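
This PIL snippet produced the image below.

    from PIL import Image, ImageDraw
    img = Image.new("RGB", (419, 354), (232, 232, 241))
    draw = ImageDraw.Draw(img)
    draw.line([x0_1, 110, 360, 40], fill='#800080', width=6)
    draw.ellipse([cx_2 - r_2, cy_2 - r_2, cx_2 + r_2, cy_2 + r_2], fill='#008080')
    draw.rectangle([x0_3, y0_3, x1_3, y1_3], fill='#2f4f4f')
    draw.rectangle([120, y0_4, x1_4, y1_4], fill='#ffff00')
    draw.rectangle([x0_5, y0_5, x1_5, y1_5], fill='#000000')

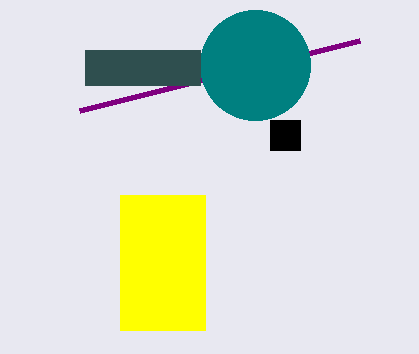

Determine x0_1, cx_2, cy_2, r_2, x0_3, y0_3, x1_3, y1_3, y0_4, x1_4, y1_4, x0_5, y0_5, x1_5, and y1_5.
x0_1 = 80
cx_2 = 255
cy_2 = 65
r_2 = 55
x0_3 = 85
y0_3 = 50
x1_3 = 200
y1_3 = 85
y0_4 = 195
x1_4 = 205
y1_4 = 330
x0_5 = 270
y0_5 = 120
x1_5 = 300
y1_5 = 150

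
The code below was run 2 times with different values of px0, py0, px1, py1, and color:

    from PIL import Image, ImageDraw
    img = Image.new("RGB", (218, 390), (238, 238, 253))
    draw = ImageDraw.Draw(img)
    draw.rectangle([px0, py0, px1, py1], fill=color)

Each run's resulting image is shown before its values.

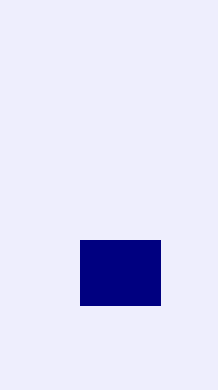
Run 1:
px0 = 80
py0 = 240
px1 = 160
py1 = 305
color = 'navy'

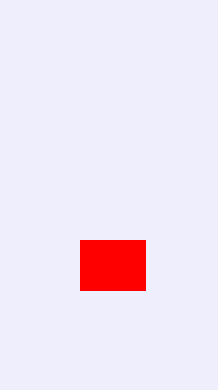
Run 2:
px0 = 80
py0 = 240
px1 = 145
py1 = 290
color = 'red'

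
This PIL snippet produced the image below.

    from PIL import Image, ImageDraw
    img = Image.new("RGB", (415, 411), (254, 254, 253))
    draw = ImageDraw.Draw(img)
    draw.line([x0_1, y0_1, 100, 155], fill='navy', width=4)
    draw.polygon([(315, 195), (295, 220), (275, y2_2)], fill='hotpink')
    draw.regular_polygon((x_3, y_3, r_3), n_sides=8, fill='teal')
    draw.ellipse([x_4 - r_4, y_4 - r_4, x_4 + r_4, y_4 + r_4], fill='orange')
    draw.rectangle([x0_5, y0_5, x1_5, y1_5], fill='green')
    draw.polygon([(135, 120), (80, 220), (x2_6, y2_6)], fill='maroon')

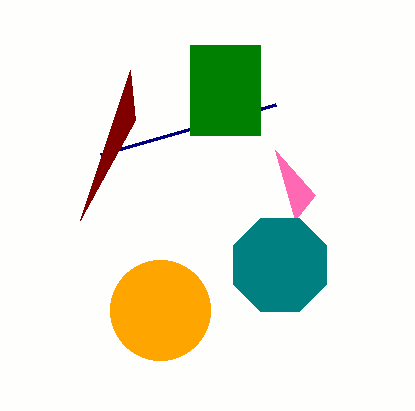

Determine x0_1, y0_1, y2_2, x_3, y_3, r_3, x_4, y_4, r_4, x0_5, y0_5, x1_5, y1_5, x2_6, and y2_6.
x0_1 = 275
y0_1 = 105
y2_2 = 150
x_3 = 280
y_3 = 265
r_3 = 50
x_4 = 160
y_4 = 310
r_4 = 50
x0_5 = 190
y0_5 = 45
x1_5 = 260
y1_5 = 135
x2_6 = 130
y2_6 = 70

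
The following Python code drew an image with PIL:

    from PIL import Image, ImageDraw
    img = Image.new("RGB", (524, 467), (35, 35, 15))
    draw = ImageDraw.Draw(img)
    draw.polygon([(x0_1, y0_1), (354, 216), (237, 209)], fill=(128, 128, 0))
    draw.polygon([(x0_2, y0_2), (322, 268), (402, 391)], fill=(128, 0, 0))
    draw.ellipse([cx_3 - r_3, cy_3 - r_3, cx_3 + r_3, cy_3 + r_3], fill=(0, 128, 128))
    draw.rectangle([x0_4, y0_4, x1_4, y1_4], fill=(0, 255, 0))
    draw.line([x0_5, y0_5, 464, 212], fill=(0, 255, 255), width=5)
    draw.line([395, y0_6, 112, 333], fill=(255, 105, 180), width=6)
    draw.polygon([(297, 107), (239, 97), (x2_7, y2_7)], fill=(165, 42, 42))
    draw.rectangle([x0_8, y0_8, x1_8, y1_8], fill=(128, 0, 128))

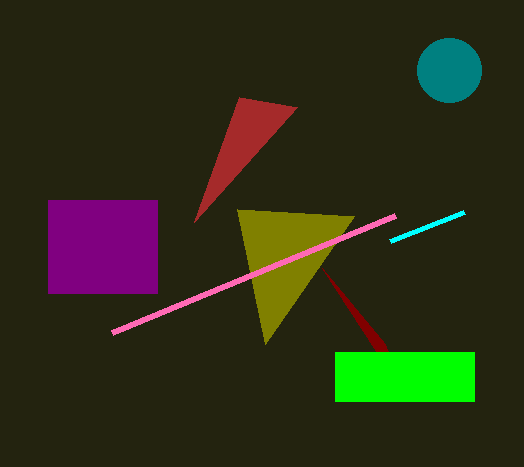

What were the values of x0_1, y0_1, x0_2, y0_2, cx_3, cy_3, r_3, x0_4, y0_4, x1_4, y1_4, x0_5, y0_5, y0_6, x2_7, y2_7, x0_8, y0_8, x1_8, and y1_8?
x0_1 = 265, y0_1 = 344, x0_2 = 385, y0_2 = 344, cx_3 = 449, cy_3 = 70, r_3 = 32, x0_4 = 335, y0_4 = 352, x1_4 = 474, y1_4 = 401, x0_5 = 390, y0_5 = 241, y0_6 = 216, x2_7 = 194, y2_7 = 222, x0_8 = 48, y0_8 = 200, x1_8 = 157, y1_8 = 293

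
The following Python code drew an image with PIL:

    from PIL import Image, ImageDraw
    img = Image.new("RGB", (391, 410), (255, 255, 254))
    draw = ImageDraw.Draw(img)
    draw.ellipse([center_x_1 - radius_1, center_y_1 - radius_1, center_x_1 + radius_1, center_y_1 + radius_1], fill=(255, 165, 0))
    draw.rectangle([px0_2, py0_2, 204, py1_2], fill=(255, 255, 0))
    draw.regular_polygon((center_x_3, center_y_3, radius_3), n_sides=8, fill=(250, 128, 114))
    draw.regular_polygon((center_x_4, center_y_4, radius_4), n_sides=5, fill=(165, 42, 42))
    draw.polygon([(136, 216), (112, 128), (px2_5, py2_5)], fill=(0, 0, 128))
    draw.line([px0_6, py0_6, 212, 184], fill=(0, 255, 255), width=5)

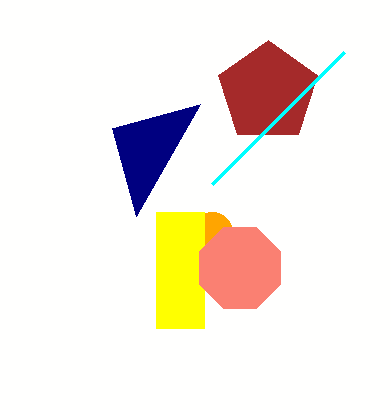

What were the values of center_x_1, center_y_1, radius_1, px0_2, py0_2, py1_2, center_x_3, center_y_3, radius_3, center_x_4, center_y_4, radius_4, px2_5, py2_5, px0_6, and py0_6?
center_x_1 = 212
center_y_1 = 232
radius_1 = 20
px0_2 = 156
py0_2 = 212
py1_2 = 328
center_x_3 = 240
center_y_3 = 268
radius_3 = 44
center_x_4 = 268
center_y_4 = 92
radius_4 = 52
px2_5 = 200
py2_5 = 104
px0_6 = 344
py0_6 = 52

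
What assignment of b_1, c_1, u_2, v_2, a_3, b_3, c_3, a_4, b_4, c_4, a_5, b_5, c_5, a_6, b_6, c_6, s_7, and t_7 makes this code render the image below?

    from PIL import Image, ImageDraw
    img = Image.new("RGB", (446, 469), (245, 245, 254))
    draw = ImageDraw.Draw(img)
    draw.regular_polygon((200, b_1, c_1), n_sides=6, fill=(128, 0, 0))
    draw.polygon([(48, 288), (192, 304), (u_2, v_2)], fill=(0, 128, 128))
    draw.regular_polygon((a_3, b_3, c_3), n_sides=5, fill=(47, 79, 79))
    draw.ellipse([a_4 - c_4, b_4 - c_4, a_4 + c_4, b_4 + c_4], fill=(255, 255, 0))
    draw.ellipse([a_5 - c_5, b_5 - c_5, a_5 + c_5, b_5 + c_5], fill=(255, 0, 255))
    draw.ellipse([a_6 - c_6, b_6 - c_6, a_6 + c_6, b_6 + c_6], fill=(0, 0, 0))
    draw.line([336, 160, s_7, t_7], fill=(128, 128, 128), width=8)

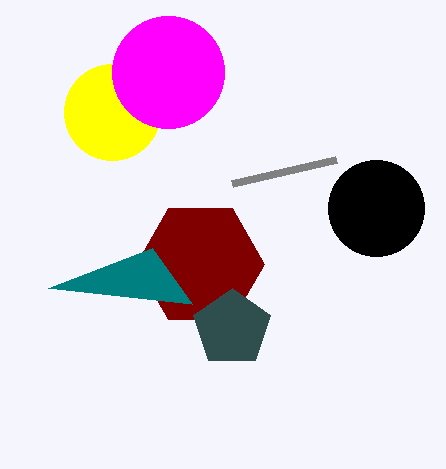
b_1 = 264
c_1 = 64
u_2 = 152
v_2 = 248
a_3 = 232
b_3 = 328
c_3 = 40
a_4 = 112
b_4 = 112
c_4 = 48
a_5 = 168
b_5 = 72
c_5 = 56
a_6 = 376
b_6 = 208
c_6 = 48
s_7 = 232
t_7 = 184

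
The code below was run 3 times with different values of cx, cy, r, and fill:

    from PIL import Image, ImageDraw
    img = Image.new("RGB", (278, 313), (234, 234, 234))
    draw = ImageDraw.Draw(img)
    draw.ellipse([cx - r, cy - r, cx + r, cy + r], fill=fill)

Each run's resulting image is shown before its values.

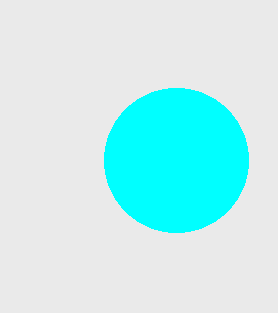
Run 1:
cx = 176, cy = 160, r = 72, fill = 'cyan'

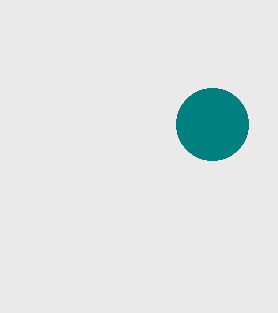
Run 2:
cx = 212, cy = 124, r = 36, fill = 'teal'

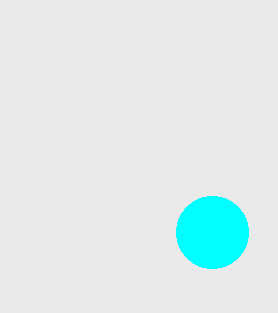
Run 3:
cx = 212
cy = 232
r = 36
fill = 'cyan'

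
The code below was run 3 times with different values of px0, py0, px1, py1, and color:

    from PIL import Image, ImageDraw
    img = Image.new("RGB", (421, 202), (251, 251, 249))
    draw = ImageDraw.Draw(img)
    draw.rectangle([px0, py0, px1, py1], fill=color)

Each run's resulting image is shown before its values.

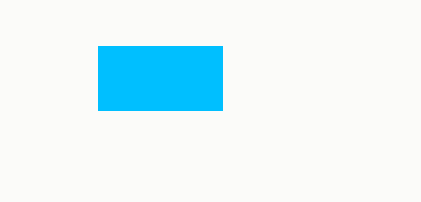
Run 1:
px0 = 98
py0 = 46
px1 = 222
py1 = 110
color = 'deepskyblue'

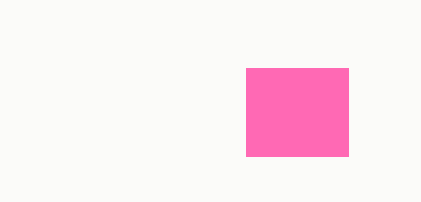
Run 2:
px0 = 246; py0 = 68; px1 = 348; py1 = 156; color = 'hotpink'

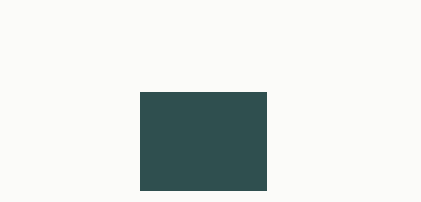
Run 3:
px0 = 140
py0 = 92
px1 = 266
py1 = 190
color = 'darkslategray'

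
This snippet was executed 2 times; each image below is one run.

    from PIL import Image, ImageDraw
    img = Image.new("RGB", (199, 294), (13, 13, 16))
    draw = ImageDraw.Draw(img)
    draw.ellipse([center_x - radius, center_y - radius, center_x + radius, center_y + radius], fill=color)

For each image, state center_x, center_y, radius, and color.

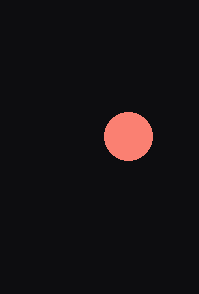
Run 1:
center_x = 128; center_y = 136; radius = 24; color = 'salmon'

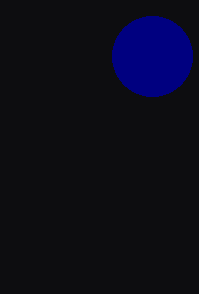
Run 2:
center_x = 152
center_y = 56
radius = 40
color = 'navy'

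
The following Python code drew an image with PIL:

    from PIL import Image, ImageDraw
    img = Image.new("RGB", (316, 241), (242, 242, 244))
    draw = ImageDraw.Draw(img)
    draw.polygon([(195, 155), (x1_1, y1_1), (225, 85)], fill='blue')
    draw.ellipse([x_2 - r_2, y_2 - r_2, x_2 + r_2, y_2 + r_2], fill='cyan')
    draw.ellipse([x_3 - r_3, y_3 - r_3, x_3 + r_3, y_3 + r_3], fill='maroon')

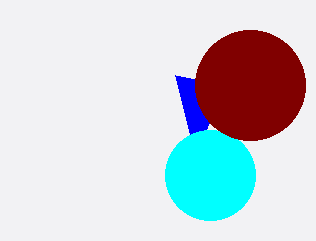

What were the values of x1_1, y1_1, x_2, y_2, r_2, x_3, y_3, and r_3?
x1_1 = 175
y1_1 = 75
x_2 = 210
y_2 = 175
r_2 = 45
x_3 = 250
y_3 = 85
r_3 = 55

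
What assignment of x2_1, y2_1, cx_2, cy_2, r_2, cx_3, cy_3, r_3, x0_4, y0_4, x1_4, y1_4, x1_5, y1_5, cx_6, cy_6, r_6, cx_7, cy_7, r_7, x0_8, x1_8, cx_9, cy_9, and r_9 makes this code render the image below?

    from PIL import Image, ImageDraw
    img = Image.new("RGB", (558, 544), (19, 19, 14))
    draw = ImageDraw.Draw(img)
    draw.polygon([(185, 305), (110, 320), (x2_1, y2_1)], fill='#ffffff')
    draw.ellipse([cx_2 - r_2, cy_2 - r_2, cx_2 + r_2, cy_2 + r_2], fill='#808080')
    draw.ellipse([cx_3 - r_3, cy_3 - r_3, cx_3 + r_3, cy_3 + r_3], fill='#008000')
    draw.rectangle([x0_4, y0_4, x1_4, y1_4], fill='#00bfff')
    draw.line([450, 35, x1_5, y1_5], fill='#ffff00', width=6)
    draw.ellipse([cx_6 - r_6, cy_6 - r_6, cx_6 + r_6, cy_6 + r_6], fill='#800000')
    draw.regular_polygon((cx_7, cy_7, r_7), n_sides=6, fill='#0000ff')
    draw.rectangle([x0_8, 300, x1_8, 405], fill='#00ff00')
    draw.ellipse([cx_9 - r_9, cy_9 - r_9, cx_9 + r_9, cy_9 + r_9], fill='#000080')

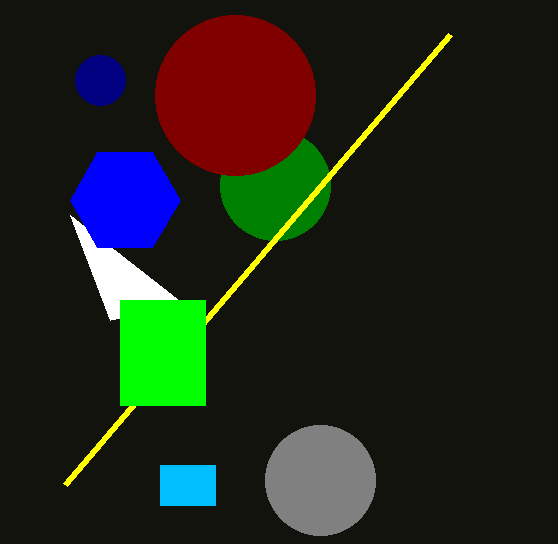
x2_1 = 70; y2_1 = 215; cx_2 = 320; cy_2 = 480; r_2 = 55; cx_3 = 275; cy_3 = 185; r_3 = 55; x0_4 = 160; y0_4 = 465; x1_4 = 215; y1_4 = 505; x1_5 = 65; y1_5 = 485; cx_6 = 235; cy_6 = 95; r_6 = 80; cx_7 = 125; cy_7 = 200; r_7 = 55; x0_8 = 120; x1_8 = 205; cx_9 = 100; cy_9 = 80; r_9 = 25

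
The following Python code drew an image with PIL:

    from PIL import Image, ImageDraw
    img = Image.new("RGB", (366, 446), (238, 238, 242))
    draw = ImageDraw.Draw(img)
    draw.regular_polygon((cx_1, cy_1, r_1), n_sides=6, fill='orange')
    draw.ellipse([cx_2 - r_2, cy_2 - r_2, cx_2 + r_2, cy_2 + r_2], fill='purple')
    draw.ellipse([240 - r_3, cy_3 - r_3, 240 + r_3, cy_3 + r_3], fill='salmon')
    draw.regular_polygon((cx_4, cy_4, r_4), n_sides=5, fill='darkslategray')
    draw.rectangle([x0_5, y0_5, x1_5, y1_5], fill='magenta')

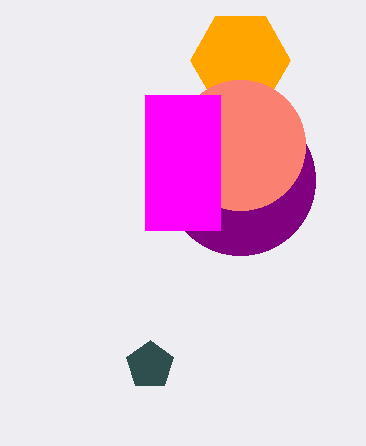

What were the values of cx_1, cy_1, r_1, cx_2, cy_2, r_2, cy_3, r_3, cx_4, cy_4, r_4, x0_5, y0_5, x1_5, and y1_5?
cx_1 = 240; cy_1 = 60; r_1 = 50; cx_2 = 240; cy_2 = 180; r_2 = 75; cy_3 = 145; r_3 = 65; cx_4 = 150; cy_4 = 365; r_4 = 25; x0_5 = 145; y0_5 = 95; x1_5 = 220; y1_5 = 230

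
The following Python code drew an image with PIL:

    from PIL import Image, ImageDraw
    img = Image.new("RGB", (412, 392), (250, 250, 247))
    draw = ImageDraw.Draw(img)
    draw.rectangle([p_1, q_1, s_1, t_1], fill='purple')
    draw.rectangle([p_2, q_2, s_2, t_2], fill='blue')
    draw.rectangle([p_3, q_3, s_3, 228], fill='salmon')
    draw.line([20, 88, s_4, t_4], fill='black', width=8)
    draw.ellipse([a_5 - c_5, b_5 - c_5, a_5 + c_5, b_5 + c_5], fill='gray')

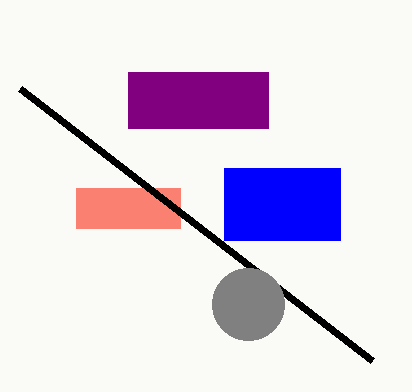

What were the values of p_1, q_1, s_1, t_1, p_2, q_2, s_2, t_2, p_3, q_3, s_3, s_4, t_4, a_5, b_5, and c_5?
p_1 = 128
q_1 = 72
s_1 = 268
t_1 = 128
p_2 = 224
q_2 = 168
s_2 = 340
t_2 = 240
p_3 = 76
q_3 = 188
s_3 = 180
s_4 = 372
t_4 = 360
a_5 = 248
b_5 = 304
c_5 = 36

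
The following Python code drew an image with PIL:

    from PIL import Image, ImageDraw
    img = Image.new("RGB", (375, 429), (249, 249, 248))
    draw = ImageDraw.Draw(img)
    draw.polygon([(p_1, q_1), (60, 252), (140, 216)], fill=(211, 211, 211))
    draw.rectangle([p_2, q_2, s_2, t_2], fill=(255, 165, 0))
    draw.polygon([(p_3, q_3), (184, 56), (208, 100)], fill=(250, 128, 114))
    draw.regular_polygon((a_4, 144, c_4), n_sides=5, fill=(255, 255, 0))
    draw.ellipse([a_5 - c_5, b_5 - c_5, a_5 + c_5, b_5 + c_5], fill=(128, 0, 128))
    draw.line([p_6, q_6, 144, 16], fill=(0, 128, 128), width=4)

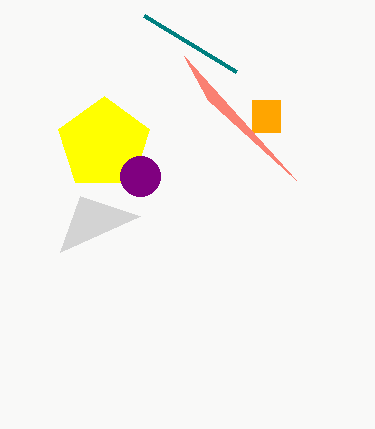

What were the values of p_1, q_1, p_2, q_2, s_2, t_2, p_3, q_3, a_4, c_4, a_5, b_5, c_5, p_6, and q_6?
p_1 = 80; q_1 = 196; p_2 = 252; q_2 = 100; s_2 = 280; t_2 = 132; p_3 = 296; q_3 = 180; a_4 = 104; c_4 = 48; a_5 = 140; b_5 = 176; c_5 = 20; p_6 = 236; q_6 = 72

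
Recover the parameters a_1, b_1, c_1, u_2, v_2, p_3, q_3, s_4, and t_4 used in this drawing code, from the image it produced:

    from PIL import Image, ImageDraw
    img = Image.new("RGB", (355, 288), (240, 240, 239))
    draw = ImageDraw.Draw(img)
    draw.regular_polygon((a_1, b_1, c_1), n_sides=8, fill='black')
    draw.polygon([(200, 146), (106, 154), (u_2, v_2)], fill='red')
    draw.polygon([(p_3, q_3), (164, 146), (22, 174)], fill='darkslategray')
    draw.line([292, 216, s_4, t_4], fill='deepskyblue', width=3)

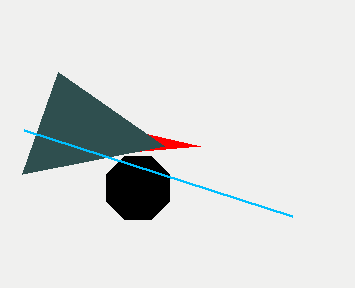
a_1 = 138, b_1 = 188, c_1 = 34, u_2 = 148, v_2 = 134, p_3 = 58, q_3 = 72, s_4 = 24, t_4 = 130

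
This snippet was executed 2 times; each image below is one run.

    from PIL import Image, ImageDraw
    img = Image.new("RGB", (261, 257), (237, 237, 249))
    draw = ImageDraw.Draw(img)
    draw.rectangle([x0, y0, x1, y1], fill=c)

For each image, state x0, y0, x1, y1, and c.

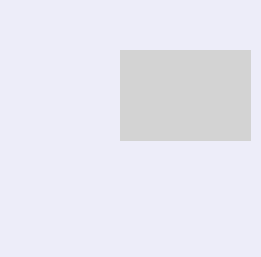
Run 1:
x0 = 120, y0 = 50, x1 = 250, y1 = 140, c = 'lightgray'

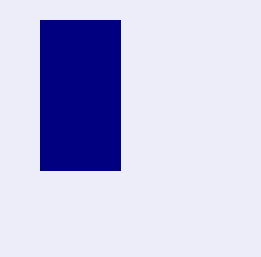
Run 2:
x0 = 40
y0 = 20
x1 = 120
y1 = 170
c = 'navy'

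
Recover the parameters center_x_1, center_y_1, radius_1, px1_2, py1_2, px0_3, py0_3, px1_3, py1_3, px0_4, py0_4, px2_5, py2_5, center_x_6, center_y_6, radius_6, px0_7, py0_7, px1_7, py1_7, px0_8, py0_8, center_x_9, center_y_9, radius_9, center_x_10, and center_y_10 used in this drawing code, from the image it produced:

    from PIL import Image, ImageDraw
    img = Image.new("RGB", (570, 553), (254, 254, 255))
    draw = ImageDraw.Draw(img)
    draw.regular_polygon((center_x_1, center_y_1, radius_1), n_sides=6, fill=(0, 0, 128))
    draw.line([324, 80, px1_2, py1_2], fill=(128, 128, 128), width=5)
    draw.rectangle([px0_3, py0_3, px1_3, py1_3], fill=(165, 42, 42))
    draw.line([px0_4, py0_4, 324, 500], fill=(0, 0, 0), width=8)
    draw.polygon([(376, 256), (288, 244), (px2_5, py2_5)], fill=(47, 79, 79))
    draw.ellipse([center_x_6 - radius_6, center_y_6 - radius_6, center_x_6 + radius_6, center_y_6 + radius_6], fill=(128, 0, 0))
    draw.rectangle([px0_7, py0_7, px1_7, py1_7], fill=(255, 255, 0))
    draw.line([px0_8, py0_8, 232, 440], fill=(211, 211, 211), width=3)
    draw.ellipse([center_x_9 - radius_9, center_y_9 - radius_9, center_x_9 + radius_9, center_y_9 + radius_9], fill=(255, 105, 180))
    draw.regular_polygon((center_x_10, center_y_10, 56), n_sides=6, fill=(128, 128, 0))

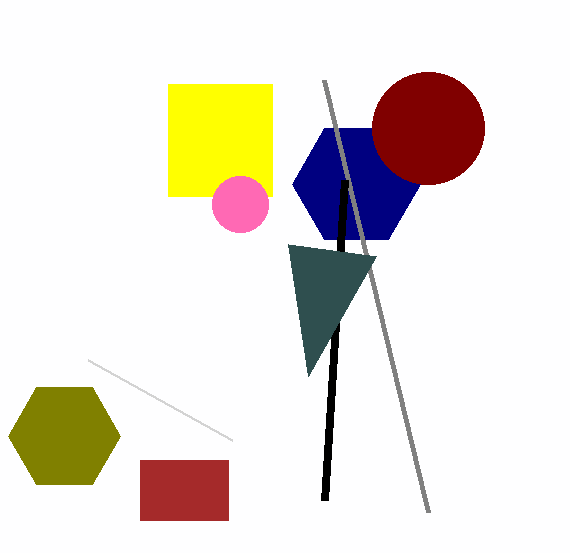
center_x_1 = 356; center_y_1 = 184; radius_1 = 64; px1_2 = 428; py1_2 = 512; px0_3 = 140; py0_3 = 460; px1_3 = 228; py1_3 = 520; px0_4 = 344; py0_4 = 180; px2_5 = 308; py2_5 = 376; center_x_6 = 428; center_y_6 = 128; radius_6 = 56; px0_7 = 168; py0_7 = 84; px1_7 = 272; py1_7 = 196; px0_8 = 88; py0_8 = 360; center_x_9 = 240; center_y_9 = 204; radius_9 = 28; center_x_10 = 64; center_y_10 = 436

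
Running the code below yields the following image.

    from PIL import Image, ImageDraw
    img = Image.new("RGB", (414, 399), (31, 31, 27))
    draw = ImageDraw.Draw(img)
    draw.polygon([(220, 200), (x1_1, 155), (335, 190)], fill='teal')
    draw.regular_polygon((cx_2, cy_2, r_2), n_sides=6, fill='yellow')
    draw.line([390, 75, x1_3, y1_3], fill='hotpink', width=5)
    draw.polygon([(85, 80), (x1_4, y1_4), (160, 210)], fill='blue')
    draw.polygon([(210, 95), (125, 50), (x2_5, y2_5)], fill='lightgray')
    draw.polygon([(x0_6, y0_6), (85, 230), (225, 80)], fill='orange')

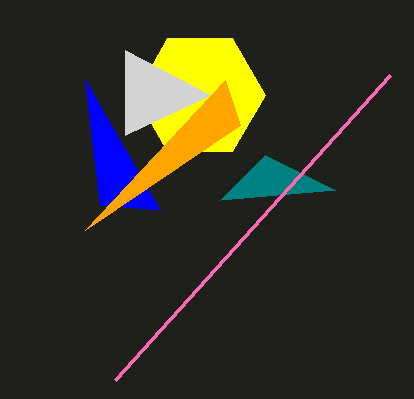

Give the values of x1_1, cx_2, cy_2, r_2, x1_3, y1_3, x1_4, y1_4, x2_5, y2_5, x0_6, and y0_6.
x1_1 = 265, cx_2 = 200, cy_2 = 95, r_2 = 65, x1_3 = 115, y1_3 = 380, x1_4 = 100, y1_4 = 205, x2_5 = 125, y2_5 = 135, x0_6 = 240, y0_6 = 125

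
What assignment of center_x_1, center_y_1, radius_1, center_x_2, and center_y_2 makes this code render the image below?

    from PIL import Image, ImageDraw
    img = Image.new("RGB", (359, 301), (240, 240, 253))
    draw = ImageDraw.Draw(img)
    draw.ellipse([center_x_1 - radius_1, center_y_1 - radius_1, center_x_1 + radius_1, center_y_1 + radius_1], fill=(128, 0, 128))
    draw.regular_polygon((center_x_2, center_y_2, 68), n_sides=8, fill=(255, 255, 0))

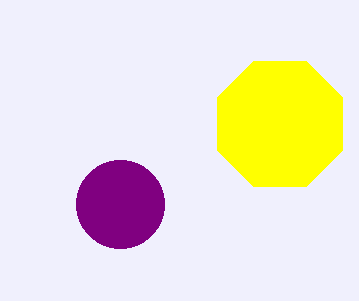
center_x_1 = 120
center_y_1 = 204
radius_1 = 44
center_x_2 = 280
center_y_2 = 124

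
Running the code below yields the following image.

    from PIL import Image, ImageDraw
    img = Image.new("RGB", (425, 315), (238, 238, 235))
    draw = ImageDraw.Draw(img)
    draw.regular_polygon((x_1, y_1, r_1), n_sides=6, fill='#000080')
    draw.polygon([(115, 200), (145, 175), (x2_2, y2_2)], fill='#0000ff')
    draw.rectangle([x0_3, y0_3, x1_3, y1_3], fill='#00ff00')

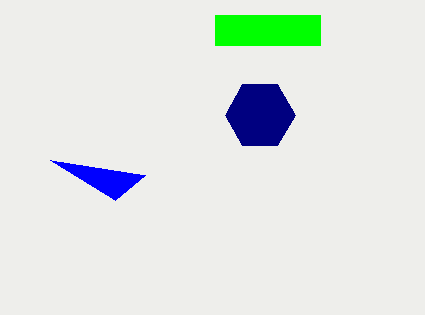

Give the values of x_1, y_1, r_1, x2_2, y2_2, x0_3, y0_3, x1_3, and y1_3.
x_1 = 260; y_1 = 115; r_1 = 35; x2_2 = 50; y2_2 = 160; x0_3 = 215; y0_3 = 15; x1_3 = 320; y1_3 = 45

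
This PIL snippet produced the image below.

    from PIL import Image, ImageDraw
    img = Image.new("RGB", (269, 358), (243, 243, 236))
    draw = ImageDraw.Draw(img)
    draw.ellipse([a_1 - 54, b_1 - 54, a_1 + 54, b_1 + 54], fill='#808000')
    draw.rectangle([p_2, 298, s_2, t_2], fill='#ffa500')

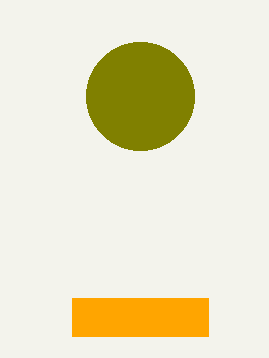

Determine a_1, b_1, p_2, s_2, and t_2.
a_1 = 140
b_1 = 96
p_2 = 72
s_2 = 208
t_2 = 336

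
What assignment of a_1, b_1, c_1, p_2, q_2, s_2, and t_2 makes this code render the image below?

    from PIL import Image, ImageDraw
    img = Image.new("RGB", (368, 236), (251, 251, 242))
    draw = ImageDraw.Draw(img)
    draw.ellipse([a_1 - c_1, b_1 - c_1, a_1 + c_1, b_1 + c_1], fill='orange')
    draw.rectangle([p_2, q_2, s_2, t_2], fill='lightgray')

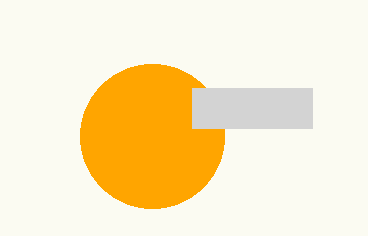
a_1 = 152; b_1 = 136; c_1 = 72; p_2 = 192; q_2 = 88; s_2 = 312; t_2 = 128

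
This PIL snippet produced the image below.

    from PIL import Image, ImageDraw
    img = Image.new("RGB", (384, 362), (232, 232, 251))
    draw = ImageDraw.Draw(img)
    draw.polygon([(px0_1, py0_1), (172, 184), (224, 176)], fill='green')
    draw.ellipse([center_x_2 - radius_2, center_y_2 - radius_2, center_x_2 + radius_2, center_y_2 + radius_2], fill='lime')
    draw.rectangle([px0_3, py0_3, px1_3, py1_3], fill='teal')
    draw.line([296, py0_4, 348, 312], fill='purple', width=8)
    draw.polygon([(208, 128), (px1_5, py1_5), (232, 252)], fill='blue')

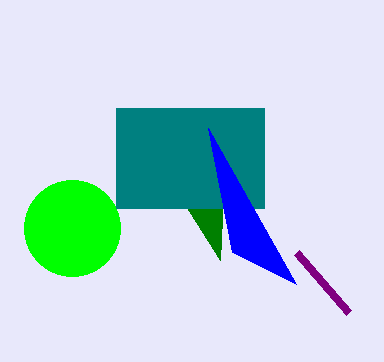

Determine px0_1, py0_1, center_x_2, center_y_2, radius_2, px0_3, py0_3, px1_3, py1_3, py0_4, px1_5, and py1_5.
px0_1 = 220; py0_1 = 260; center_x_2 = 72; center_y_2 = 228; radius_2 = 48; px0_3 = 116; py0_3 = 108; px1_3 = 264; py1_3 = 208; py0_4 = 252; px1_5 = 296; py1_5 = 284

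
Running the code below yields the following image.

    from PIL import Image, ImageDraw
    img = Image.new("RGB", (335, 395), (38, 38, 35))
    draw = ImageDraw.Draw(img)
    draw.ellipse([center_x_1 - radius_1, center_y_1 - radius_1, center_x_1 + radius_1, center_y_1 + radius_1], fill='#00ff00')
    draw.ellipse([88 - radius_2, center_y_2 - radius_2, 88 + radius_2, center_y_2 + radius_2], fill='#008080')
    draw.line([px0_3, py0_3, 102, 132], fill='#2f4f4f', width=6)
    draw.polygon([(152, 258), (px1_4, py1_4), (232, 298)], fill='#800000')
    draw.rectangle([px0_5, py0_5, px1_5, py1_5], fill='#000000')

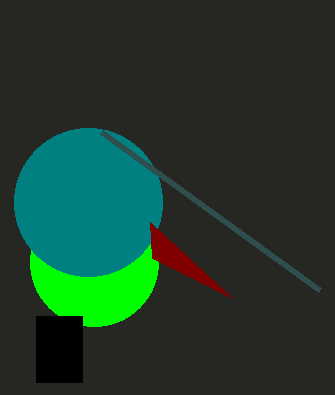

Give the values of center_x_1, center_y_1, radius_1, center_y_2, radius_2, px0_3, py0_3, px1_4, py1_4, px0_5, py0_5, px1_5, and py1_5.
center_x_1 = 94, center_y_1 = 262, radius_1 = 64, center_y_2 = 202, radius_2 = 74, px0_3 = 320, py0_3 = 290, px1_4 = 150, py1_4 = 222, px0_5 = 36, py0_5 = 316, px1_5 = 82, py1_5 = 382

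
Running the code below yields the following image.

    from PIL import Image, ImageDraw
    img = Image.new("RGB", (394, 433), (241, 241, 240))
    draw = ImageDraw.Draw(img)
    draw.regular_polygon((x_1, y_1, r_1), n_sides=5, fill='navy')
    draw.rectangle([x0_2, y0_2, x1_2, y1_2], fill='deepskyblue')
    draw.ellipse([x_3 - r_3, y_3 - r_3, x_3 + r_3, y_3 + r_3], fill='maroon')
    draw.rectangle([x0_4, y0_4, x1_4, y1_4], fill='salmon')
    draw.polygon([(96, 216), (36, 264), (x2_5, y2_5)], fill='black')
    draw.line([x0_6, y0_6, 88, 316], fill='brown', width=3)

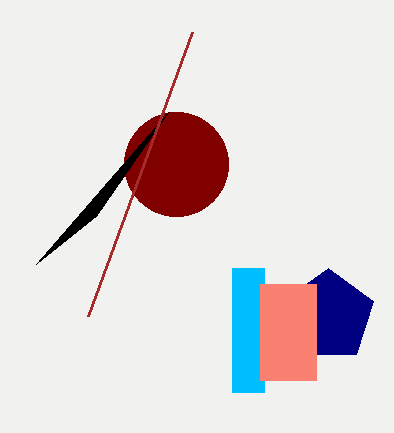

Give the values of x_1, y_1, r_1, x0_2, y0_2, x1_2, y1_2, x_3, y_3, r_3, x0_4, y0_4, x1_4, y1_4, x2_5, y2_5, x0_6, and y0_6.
x_1 = 328, y_1 = 316, r_1 = 48, x0_2 = 232, y0_2 = 268, x1_2 = 264, y1_2 = 392, x_3 = 176, y_3 = 164, r_3 = 52, x0_4 = 260, y0_4 = 284, x1_4 = 316, y1_4 = 380, x2_5 = 168, y2_5 = 112, x0_6 = 192, y0_6 = 32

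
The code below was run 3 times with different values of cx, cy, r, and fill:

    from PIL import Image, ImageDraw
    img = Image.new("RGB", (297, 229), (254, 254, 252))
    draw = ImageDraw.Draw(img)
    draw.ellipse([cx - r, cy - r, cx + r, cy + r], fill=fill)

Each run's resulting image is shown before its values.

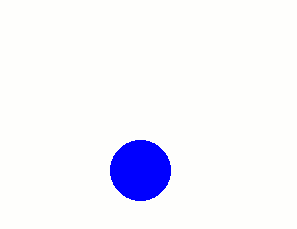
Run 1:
cx = 140
cy = 170
r = 30
fill = 'blue'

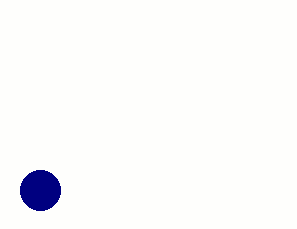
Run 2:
cx = 40
cy = 190
r = 20
fill = 'navy'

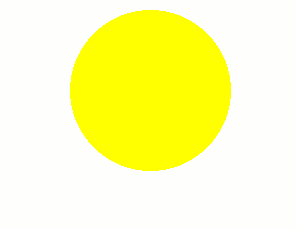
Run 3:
cx = 150; cy = 90; r = 80; fill = 'yellow'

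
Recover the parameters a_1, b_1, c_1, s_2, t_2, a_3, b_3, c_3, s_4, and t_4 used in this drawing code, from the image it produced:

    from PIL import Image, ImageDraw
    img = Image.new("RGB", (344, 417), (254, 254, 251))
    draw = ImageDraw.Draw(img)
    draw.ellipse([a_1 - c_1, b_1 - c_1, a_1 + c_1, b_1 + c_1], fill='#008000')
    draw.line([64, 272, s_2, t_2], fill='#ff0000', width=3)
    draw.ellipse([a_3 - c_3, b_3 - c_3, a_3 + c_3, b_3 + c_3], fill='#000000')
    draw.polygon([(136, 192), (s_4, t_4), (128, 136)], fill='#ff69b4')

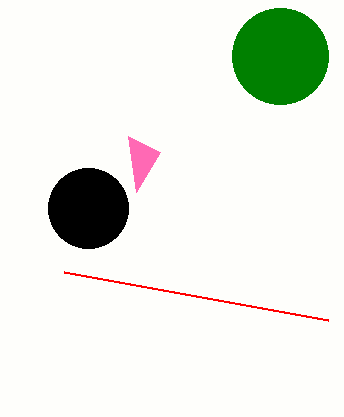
a_1 = 280
b_1 = 56
c_1 = 48
s_2 = 328
t_2 = 320
a_3 = 88
b_3 = 208
c_3 = 40
s_4 = 160
t_4 = 152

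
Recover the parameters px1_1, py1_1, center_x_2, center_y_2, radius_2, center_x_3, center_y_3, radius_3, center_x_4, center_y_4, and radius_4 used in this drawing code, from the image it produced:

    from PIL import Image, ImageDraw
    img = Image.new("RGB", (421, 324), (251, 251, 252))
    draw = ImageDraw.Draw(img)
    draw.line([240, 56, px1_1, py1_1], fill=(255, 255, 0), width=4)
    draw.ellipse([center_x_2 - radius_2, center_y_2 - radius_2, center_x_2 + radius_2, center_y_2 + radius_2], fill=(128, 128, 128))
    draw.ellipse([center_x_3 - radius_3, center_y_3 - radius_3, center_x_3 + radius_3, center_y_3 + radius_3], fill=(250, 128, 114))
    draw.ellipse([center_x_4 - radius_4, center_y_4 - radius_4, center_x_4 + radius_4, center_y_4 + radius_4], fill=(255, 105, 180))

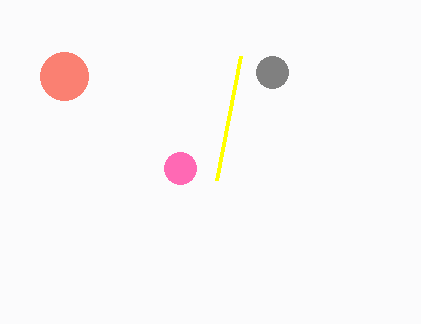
px1_1 = 216
py1_1 = 180
center_x_2 = 272
center_y_2 = 72
radius_2 = 16
center_x_3 = 64
center_y_3 = 76
radius_3 = 24
center_x_4 = 180
center_y_4 = 168
radius_4 = 16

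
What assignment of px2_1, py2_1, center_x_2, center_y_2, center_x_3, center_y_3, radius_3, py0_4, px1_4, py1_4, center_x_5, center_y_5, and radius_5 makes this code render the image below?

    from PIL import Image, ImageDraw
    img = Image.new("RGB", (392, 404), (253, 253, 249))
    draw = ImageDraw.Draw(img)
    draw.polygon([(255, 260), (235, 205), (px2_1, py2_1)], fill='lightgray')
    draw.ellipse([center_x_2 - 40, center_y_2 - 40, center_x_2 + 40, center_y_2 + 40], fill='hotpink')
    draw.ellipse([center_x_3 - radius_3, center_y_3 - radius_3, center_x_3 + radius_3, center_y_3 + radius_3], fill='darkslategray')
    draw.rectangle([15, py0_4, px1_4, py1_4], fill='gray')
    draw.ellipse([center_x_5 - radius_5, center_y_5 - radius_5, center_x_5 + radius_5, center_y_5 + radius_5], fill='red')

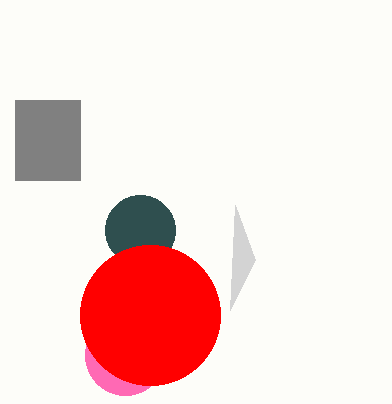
px2_1 = 230, py2_1 = 310, center_x_2 = 125, center_y_2 = 355, center_x_3 = 140, center_y_3 = 230, radius_3 = 35, py0_4 = 100, px1_4 = 80, py1_4 = 180, center_x_5 = 150, center_y_5 = 315, radius_5 = 70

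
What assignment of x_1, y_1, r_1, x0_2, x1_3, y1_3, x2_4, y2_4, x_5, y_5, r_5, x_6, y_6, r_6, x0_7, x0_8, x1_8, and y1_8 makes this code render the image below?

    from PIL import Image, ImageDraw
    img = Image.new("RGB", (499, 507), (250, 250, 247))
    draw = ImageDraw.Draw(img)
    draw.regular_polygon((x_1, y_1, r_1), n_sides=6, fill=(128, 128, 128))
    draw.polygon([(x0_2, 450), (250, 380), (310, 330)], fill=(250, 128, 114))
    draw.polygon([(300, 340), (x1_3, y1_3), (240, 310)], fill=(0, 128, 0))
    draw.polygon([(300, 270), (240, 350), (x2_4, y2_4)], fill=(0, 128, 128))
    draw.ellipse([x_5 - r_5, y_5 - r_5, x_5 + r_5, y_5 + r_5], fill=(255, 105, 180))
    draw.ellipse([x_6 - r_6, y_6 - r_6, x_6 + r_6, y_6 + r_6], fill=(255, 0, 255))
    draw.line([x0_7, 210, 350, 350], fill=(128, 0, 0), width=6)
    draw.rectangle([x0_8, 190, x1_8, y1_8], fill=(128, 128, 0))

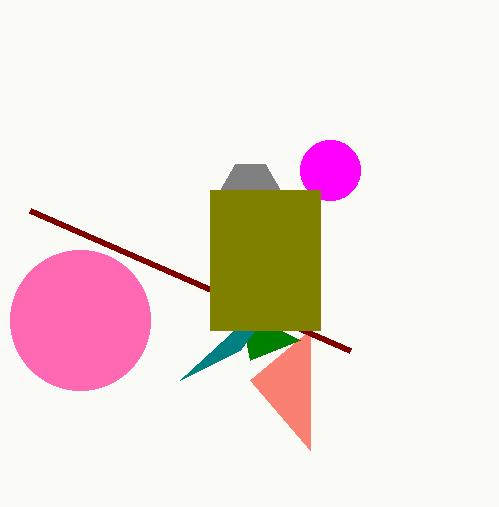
x_1 = 250, y_1 = 190, r_1 = 30, x0_2 = 310, x1_3 = 250, y1_3 = 360, x2_4 = 180, y2_4 = 380, x_5 = 80, y_5 = 320, r_5 = 70, x_6 = 330, y_6 = 170, r_6 = 30, x0_7 = 30, x0_8 = 210, x1_8 = 320, y1_8 = 330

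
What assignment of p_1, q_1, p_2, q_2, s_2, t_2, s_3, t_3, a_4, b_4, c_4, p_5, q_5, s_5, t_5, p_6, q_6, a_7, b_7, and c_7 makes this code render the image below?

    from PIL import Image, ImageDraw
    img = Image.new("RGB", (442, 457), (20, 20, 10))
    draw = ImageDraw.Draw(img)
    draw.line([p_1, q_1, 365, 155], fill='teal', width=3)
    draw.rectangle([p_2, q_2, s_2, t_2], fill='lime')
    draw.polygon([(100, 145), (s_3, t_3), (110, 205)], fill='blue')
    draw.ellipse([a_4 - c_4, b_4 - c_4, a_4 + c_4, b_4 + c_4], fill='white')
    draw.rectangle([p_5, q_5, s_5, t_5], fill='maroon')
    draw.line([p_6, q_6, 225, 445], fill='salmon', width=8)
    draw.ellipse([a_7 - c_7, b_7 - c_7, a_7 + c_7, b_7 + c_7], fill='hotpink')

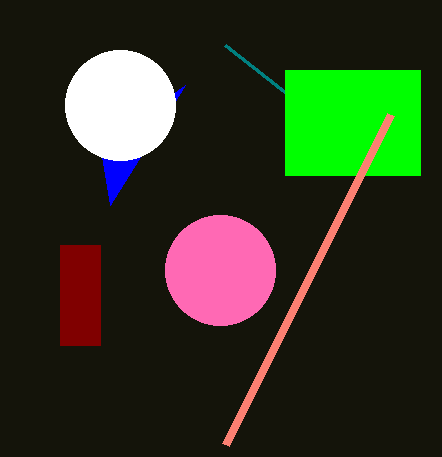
p_1 = 225, q_1 = 45, p_2 = 285, q_2 = 70, s_2 = 420, t_2 = 175, s_3 = 185, t_3 = 85, a_4 = 120, b_4 = 105, c_4 = 55, p_5 = 60, q_5 = 245, s_5 = 100, t_5 = 345, p_6 = 390, q_6 = 115, a_7 = 220, b_7 = 270, c_7 = 55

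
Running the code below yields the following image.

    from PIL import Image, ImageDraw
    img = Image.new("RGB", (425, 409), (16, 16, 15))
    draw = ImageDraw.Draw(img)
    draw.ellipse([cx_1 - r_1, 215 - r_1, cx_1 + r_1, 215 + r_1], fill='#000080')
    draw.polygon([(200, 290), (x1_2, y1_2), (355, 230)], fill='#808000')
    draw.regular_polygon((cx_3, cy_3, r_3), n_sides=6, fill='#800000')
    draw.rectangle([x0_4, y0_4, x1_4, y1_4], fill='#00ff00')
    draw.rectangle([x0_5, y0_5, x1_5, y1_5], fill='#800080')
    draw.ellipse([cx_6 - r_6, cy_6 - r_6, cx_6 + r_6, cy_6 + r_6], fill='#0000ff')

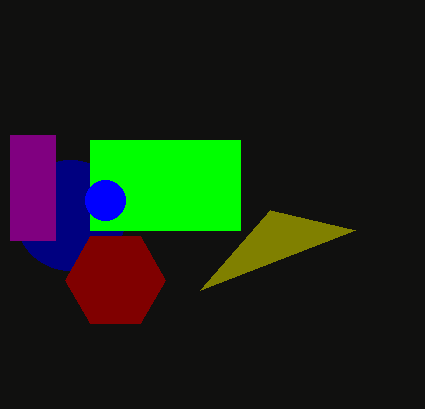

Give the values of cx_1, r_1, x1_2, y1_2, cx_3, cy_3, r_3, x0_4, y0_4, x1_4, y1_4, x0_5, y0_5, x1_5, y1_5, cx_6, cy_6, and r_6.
cx_1 = 70
r_1 = 55
x1_2 = 270
y1_2 = 210
cx_3 = 115
cy_3 = 280
r_3 = 50
x0_4 = 90
y0_4 = 140
x1_4 = 240
y1_4 = 230
x0_5 = 10
y0_5 = 135
x1_5 = 55
y1_5 = 240
cx_6 = 105
cy_6 = 200
r_6 = 20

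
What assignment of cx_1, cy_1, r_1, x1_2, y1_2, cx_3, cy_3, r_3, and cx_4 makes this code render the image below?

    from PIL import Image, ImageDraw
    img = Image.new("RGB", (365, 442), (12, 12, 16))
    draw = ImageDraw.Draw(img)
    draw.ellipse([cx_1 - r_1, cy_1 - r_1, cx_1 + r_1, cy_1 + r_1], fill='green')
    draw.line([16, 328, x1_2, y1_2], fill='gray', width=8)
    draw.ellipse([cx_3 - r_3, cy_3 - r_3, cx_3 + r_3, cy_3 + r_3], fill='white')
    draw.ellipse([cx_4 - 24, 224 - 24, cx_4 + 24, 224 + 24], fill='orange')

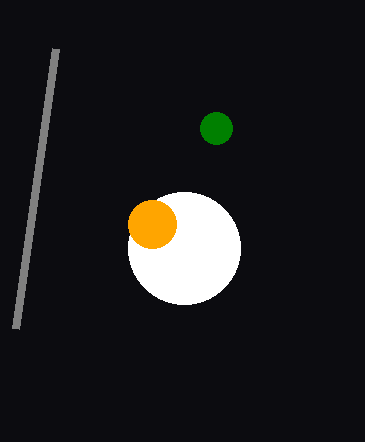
cx_1 = 216
cy_1 = 128
r_1 = 16
x1_2 = 56
y1_2 = 48
cx_3 = 184
cy_3 = 248
r_3 = 56
cx_4 = 152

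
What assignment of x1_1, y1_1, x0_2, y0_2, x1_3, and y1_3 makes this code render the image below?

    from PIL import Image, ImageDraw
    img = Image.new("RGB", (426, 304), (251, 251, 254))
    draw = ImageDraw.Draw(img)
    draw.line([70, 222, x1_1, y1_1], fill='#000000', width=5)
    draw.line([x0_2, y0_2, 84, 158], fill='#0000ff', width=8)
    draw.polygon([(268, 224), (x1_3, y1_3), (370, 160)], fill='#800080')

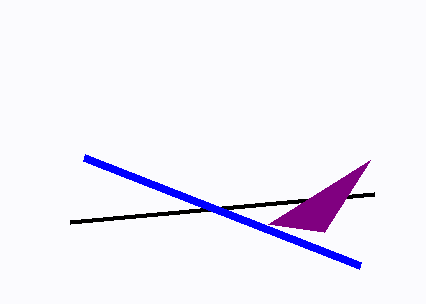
x1_1 = 374, y1_1 = 194, x0_2 = 360, y0_2 = 266, x1_3 = 324, y1_3 = 232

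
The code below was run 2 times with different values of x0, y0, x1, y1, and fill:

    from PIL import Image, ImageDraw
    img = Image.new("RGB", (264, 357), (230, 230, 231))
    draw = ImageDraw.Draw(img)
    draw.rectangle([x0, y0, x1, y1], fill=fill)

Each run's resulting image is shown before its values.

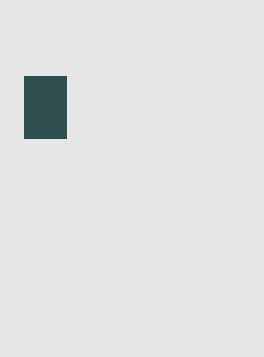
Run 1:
x0 = 24; y0 = 76; x1 = 66; y1 = 138; fill = 'darkslategray'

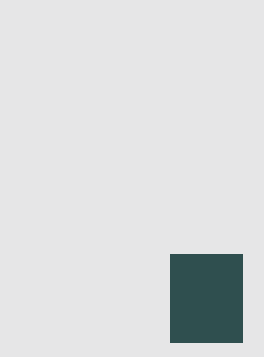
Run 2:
x0 = 170
y0 = 254
x1 = 242
y1 = 342
fill = 'darkslategray'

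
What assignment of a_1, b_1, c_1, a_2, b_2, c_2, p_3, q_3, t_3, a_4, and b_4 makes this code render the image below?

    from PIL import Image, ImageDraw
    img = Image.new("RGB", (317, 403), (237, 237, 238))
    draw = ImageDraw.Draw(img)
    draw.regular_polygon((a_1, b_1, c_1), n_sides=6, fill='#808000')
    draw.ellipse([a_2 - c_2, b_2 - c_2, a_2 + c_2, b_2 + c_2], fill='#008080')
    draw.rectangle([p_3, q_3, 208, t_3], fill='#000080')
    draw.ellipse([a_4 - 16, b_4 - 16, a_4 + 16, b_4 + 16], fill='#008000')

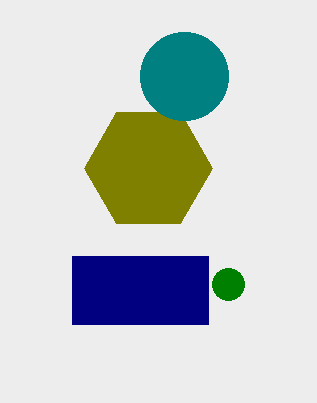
a_1 = 148, b_1 = 168, c_1 = 64, a_2 = 184, b_2 = 76, c_2 = 44, p_3 = 72, q_3 = 256, t_3 = 324, a_4 = 228, b_4 = 284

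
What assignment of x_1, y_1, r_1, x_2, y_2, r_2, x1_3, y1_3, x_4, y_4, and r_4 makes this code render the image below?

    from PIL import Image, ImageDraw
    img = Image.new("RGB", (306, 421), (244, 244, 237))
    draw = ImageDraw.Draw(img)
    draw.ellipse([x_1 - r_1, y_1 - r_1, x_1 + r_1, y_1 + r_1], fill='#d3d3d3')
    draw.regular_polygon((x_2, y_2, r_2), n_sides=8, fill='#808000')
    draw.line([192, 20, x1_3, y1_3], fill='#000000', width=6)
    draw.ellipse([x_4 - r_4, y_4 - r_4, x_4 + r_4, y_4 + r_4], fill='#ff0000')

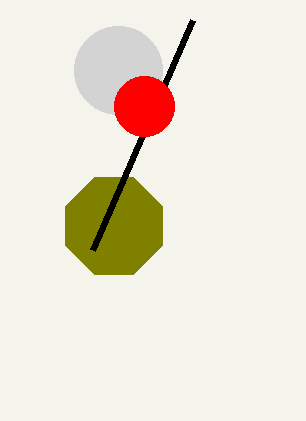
x_1 = 118; y_1 = 70; r_1 = 44; x_2 = 114; y_2 = 226; r_2 = 52; x1_3 = 92; y1_3 = 250; x_4 = 144; y_4 = 106; r_4 = 30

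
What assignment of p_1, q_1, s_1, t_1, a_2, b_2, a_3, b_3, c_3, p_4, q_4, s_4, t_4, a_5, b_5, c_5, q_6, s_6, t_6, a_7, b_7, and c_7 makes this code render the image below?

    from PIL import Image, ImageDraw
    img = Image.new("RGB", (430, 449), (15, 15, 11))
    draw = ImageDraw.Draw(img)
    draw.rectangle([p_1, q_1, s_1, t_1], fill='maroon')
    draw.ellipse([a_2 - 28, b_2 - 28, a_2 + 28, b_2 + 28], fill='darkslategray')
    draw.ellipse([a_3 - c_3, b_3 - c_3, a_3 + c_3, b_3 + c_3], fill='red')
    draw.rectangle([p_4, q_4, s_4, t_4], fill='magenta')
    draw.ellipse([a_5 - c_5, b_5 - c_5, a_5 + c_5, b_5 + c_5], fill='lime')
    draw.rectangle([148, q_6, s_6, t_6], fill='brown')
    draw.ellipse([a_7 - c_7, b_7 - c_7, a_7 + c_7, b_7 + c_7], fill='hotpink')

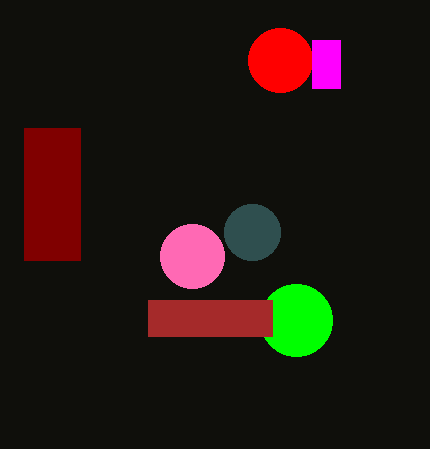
p_1 = 24
q_1 = 128
s_1 = 80
t_1 = 260
a_2 = 252
b_2 = 232
a_3 = 280
b_3 = 60
c_3 = 32
p_4 = 312
q_4 = 40
s_4 = 340
t_4 = 88
a_5 = 296
b_5 = 320
c_5 = 36
q_6 = 300
s_6 = 272
t_6 = 336
a_7 = 192
b_7 = 256
c_7 = 32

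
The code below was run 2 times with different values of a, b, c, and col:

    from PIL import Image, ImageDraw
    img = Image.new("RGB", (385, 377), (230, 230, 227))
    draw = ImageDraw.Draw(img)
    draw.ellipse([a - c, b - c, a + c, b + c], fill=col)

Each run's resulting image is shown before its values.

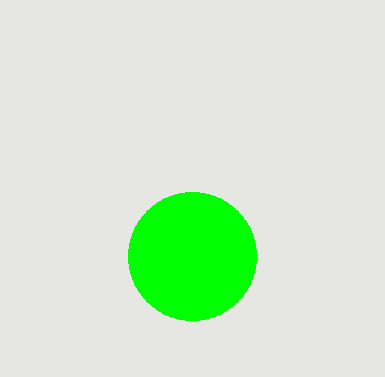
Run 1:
a = 192, b = 256, c = 64, col = 'lime'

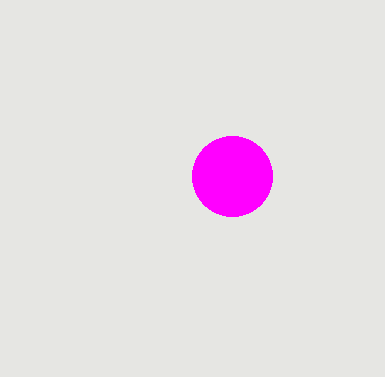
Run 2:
a = 232, b = 176, c = 40, col = 'magenta'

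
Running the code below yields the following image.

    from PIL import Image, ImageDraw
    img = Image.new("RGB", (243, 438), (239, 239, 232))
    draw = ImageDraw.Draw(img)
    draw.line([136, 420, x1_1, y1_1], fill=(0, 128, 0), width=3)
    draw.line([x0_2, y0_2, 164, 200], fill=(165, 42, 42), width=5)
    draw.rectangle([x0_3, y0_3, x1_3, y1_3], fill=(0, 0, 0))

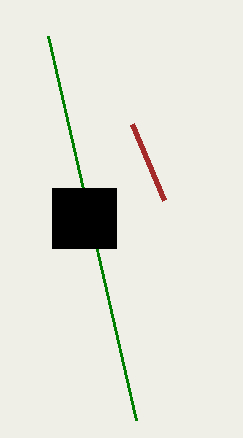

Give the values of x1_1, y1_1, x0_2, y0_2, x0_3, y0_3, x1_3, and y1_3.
x1_1 = 48; y1_1 = 36; x0_2 = 132; y0_2 = 124; x0_3 = 52; y0_3 = 188; x1_3 = 116; y1_3 = 248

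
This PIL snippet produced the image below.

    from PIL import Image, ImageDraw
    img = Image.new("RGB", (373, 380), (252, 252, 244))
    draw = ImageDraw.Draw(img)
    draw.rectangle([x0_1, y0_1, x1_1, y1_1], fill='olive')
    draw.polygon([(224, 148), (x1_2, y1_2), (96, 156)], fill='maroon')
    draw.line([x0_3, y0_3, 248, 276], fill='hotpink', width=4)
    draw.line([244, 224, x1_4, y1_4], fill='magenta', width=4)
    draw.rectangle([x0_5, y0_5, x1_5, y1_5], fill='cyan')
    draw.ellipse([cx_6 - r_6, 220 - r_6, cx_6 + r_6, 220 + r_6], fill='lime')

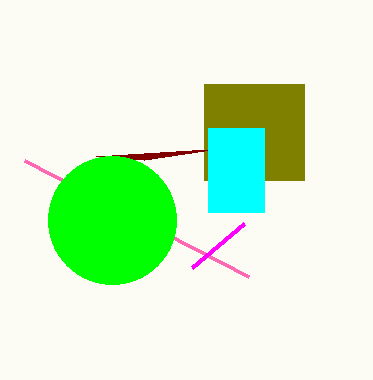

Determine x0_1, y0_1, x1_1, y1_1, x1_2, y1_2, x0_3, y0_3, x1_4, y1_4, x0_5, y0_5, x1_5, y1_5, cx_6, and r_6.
x0_1 = 204, y0_1 = 84, x1_1 = 304, y1_1 = 180, x1_2 = 144, y1_2 = 160, x0_3 = 24, y0_3 = 160, x1_4 = 192, y1_4 = 268, x0_5 = 208, y0_5 = 128, x1_5 = 264, y1_5 = 212, cx_6 = 112, r_6 = 64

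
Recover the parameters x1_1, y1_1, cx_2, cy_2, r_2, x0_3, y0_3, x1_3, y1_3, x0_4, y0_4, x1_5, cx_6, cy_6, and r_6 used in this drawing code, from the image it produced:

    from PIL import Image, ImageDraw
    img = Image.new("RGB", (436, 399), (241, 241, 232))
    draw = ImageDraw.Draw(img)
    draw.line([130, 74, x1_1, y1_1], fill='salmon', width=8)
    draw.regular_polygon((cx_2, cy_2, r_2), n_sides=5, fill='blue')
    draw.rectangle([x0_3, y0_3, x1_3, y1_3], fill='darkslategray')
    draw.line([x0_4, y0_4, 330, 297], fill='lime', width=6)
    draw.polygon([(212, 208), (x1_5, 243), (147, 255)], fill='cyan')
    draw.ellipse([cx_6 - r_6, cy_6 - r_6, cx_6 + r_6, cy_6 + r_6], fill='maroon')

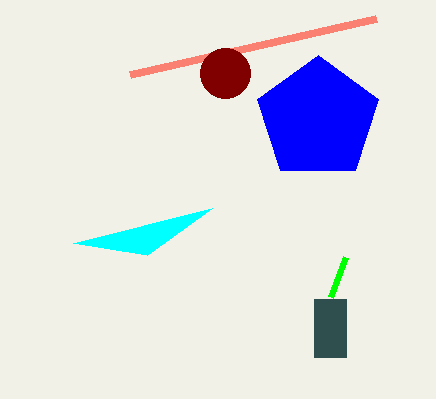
x1_1 = 376
y1_1 = 18
cx_2 = 318
cy_2 = 119
r_2 = 64
x0_3 = 314
y0_3 = 299
x1_3 = 346
y1_3 = 357
x0_4 = 345
y0_4 = 257
x1_5 = 73
cx_6 = 225
cy_6 = 73
r_6 = 25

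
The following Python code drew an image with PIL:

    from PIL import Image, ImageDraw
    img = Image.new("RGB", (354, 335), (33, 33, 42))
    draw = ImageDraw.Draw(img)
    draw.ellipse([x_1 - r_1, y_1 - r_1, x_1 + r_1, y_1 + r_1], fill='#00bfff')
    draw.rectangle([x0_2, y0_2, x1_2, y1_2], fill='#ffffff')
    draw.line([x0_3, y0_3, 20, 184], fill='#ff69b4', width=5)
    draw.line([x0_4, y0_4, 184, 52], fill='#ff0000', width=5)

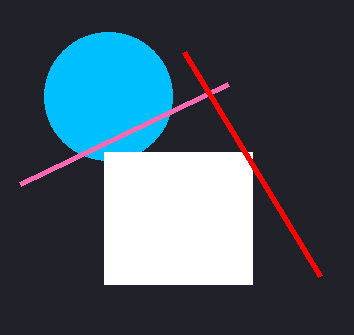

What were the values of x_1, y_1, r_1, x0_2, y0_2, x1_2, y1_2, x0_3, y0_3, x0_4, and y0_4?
x_1 = 108
y_1 = 96
r_1 = 64
x0_2 = 104
y0_2 = 152
x1_2 = 252
y1_2 = 284
x0_3 = 228
y0_3 = 84
x0_4 = 320
y0_4 = 276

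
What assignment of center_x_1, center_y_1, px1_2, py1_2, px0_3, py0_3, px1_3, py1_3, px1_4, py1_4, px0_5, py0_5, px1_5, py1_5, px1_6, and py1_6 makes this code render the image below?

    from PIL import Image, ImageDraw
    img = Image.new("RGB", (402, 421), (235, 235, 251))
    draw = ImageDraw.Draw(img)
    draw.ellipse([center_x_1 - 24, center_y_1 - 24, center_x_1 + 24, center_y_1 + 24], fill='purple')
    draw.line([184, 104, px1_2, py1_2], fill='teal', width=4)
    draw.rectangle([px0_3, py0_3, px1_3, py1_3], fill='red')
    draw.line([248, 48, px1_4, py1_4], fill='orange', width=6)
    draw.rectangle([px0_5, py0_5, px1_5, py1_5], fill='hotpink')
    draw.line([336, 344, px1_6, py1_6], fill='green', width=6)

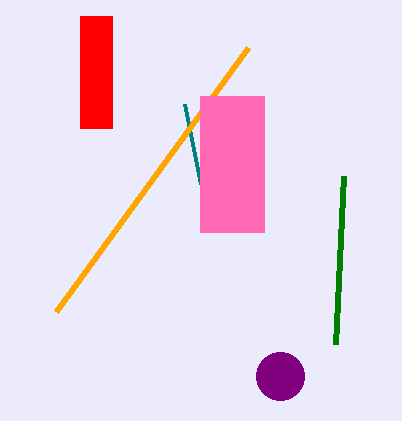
center_x_1 = 280
center_y_1 = 376
px1_2 = 200
py1_2 = 184
px0_3 = 80
py0_3 = 16
px1_3 = 112
py1_3 = 128
px1_4 = 56
py1_4 = 312
px0_5 = 200
py0_5 = 96
px1_5 = 264
py1_5 = 232
px1_6 = 344
py1_6 = 176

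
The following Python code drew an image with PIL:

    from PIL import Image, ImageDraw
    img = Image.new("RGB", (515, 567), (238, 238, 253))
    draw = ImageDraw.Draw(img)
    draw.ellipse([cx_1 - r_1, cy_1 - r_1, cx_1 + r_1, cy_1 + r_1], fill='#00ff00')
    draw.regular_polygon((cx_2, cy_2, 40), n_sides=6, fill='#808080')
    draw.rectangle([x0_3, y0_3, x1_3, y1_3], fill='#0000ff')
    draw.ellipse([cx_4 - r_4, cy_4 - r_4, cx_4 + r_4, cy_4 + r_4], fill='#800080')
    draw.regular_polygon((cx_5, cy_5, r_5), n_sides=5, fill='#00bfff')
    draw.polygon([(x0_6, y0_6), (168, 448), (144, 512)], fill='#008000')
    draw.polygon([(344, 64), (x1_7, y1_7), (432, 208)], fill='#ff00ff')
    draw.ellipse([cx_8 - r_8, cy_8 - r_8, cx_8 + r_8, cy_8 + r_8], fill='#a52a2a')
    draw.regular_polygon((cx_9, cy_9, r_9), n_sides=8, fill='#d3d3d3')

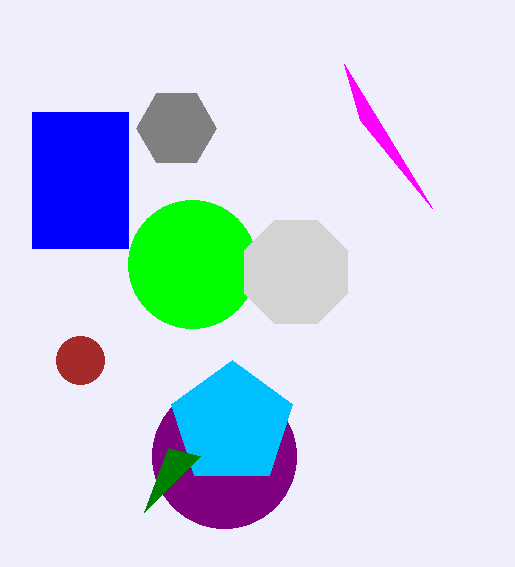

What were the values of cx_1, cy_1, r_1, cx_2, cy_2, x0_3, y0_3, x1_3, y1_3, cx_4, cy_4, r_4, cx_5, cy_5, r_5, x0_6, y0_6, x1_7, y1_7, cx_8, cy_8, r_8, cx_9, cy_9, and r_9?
cx_1 = 192, cy_1 = 264, r_1 = 64, cx_2 = 176, cy_2 = 128, x0_3 = 32, y0_3 = 112, x1_3 = 128, y1_3 = 248, cx_4 = 224, cy_4 = 456, r_4 = 72, cx_5 = 232, cy_5 = 424, r_5 = 64, x0_6 = 200, y0_6 = 456, x1_7 = 360, y1_7 = 120, cx_8 = 80, cy_8 = 360, r_8 = 24, cx_9 = 296, cy_9 = 272, r_9 = 56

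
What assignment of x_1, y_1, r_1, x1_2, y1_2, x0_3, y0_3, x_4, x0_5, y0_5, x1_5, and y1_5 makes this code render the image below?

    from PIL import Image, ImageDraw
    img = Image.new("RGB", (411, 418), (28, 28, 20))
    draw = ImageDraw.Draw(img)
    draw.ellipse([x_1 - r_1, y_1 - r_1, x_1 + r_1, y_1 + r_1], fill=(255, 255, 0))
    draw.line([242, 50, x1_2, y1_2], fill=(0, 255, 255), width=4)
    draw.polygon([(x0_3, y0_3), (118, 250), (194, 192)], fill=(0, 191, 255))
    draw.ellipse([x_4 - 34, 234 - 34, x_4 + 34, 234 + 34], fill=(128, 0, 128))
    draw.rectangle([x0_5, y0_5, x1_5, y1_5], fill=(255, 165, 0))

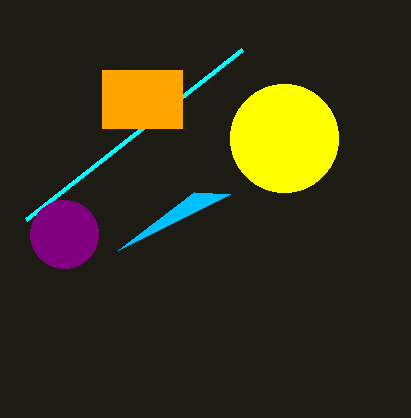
x_1 = 284; y_1 = 138; r_1 = 54; x1_2 = 26; y1_2 = 220; x0_3 = 230; y0_3 = 194; x_4 = 64; x0_5 = 102; y0_5 = 70; x1_5 = 182; y1_5 = 128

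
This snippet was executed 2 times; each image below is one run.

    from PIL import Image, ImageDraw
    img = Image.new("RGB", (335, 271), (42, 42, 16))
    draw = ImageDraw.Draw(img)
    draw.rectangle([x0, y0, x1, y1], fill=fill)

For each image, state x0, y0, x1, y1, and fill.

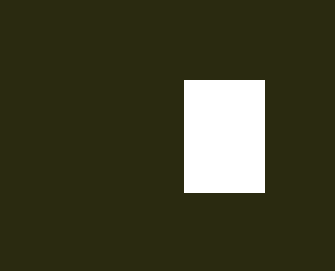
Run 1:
x0 = 184
y0 = 80
x1 = 264
y1 = 192
fill = 'white'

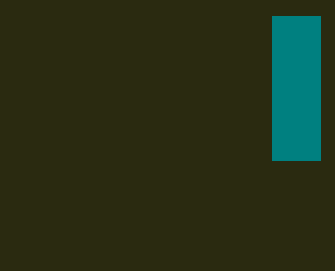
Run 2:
x0 = 272; y0 = 16; x1 = 320; y1 = 160; fill = 'teal'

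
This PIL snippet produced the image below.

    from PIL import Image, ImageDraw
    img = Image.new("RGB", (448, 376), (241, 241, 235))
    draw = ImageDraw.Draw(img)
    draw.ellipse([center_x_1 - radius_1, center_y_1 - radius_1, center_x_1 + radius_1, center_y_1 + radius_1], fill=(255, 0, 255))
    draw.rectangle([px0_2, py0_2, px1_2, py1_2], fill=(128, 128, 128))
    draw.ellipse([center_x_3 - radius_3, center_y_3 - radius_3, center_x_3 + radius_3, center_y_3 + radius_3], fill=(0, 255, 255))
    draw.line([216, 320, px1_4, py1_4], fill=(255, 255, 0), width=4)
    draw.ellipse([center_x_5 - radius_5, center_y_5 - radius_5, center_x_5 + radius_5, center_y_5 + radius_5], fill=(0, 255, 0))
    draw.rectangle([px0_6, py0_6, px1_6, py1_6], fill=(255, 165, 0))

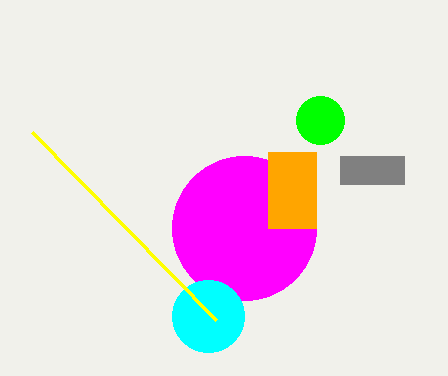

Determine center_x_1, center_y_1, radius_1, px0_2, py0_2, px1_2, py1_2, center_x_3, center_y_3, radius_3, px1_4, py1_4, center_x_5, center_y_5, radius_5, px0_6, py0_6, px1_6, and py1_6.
center_x_1 = 244, center_y_1 = 228, radius_1 = 72, px0_2 = 340, py0_2 = 156, px1_2 = 404, py1_2 = 184, center_x_3 = 208, center_y_3 = 316, radius_3 = 36, px1_4 = 32, py1_4 = 132, center_x_5 = 320, center_y_5 = 120, radius_5 = 24, px0_6 = 268, py0_6 = 152, px1_6 = 316, py1_6 = 228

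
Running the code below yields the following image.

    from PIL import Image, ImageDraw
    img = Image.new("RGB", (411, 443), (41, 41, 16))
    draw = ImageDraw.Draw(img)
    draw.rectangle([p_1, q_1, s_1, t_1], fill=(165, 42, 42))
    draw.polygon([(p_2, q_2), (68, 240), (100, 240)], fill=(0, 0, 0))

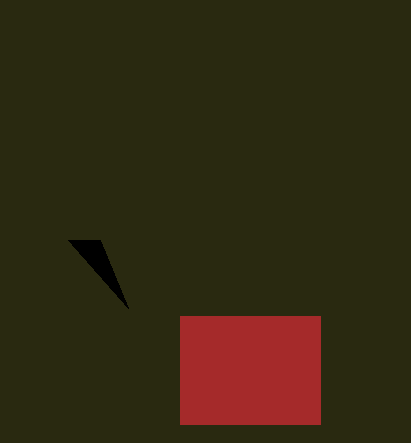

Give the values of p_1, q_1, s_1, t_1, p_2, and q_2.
p_1 = 180
q_1 = 316
s_1 = 320
t_1 = 424
p_2 = 128
q_2 = 308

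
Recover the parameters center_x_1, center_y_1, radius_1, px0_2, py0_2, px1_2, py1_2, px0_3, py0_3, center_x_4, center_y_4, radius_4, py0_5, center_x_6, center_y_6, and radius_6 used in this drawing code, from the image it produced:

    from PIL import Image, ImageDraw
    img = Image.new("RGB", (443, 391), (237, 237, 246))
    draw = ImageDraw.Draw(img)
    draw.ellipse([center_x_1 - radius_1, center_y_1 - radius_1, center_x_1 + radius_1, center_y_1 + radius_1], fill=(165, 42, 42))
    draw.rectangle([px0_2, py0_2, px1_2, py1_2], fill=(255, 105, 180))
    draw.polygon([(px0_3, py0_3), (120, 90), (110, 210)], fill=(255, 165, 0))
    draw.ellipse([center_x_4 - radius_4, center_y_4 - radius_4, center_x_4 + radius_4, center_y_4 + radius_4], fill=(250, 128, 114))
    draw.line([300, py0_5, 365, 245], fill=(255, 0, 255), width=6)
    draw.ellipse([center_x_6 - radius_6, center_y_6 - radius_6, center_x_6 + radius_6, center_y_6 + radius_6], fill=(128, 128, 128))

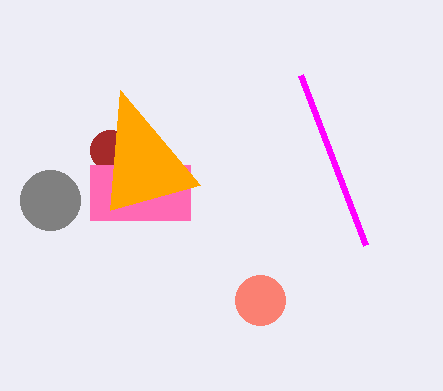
center_x_1 = 110; center_y_1 = 150; radius_1 = 20; px0_2 = 90; py0_2 = 165; px1_2 = 190; py1_2 = 220; px0_3 = 200; py0_3 = 185; center_x_4 = 260; center_y_4 = 300; radius_4 = 25; py0_5 = 75; center_x_6 = 50; center_y_6 = 200; radius_6 = 30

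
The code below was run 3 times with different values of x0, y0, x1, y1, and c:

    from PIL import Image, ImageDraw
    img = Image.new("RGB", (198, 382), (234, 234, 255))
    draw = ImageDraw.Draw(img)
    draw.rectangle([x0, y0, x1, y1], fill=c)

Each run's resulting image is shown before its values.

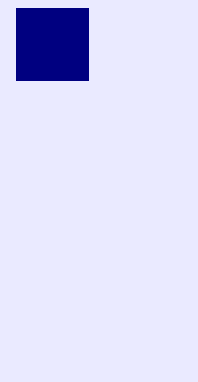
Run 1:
x0 = 16
y0 = 8
x1 = 88
y1 = 80
c = 'navy'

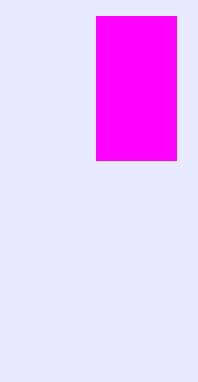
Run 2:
x0 = 96, y0 = 16, x1 = 176, y1 = 160, c = 'magenta'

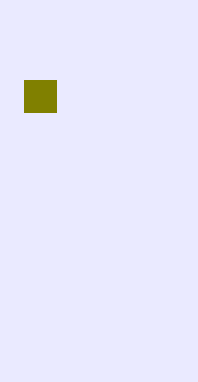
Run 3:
x0 = 24, y0 = 80, x1 = 56, y1 = 112, c = 'olive'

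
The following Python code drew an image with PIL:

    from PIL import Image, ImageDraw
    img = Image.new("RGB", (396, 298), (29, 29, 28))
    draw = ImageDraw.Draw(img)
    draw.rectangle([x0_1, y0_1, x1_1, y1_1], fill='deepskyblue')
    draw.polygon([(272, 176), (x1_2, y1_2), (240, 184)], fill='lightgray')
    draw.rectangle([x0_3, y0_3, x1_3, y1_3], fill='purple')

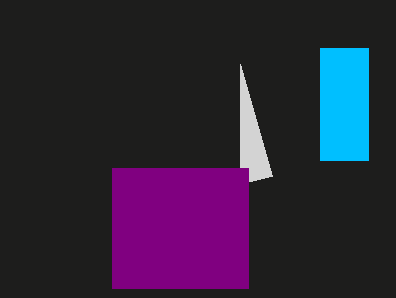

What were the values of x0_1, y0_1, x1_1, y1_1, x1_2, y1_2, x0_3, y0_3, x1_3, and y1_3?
x0_1 = 320; y0_1 = 48; x1_1 = 368; y1_1 = 160; x1_2 = 240; y1_2 = 64; x0_3 = 112; y0_3 = 168; x1_3 = 248; y1_3 = 288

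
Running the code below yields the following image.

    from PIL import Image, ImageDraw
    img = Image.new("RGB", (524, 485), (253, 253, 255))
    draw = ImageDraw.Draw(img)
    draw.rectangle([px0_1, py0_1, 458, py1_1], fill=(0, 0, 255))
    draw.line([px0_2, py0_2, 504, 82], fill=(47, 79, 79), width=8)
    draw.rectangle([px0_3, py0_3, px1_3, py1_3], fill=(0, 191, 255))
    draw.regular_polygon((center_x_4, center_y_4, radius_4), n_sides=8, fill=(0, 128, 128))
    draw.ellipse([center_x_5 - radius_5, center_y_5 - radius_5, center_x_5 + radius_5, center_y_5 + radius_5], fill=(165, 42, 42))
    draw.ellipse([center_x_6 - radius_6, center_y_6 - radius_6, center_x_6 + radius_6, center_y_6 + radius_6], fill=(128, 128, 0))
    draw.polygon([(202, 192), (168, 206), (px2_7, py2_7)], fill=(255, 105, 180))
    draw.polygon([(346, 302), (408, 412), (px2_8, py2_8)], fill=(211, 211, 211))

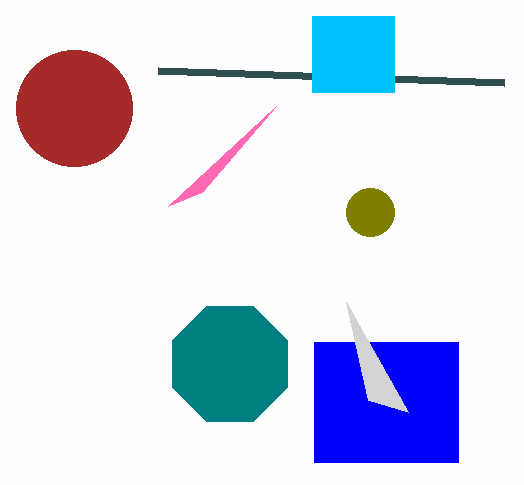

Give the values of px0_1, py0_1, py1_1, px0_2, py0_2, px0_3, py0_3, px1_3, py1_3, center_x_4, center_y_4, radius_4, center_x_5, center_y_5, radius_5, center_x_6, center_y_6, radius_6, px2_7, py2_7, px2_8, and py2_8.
px0_1 = 314; py0_1 = 342; py1_1 = 462; px0_2 = 158; py0_2 = 70; px0_3 = 312; py0_3 = 16; px1_3 = 394; py1_3 = 92; center_x_4 = 230; center_y_4 = 364; radius_4 = 62; center_x_5 = 74; center_y_5 = 108; radius_5 = 58; center_x_6 = 370; center_y_6 = 212; radius_6 = 24; px2_7 = 276; py2_7 = 106; px2_8 = 368; py2_8 = 400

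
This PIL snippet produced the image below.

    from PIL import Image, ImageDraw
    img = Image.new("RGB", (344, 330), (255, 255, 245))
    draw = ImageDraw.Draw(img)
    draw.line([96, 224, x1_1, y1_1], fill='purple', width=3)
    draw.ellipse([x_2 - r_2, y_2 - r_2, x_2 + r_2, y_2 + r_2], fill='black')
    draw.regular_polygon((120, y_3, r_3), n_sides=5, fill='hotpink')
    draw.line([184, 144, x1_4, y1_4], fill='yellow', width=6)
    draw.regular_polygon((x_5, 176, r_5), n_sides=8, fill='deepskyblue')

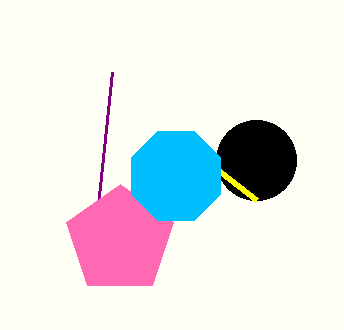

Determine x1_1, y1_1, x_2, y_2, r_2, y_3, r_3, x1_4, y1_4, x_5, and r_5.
x1_1 = 112, y1_1 = 72, x_2 = 256, y_2 = 160, r_2 = 40, y_3 = 240, r_3 = 56, x1_4 = 256, y1_4 = 200, x_5 = 176, r_5 = 48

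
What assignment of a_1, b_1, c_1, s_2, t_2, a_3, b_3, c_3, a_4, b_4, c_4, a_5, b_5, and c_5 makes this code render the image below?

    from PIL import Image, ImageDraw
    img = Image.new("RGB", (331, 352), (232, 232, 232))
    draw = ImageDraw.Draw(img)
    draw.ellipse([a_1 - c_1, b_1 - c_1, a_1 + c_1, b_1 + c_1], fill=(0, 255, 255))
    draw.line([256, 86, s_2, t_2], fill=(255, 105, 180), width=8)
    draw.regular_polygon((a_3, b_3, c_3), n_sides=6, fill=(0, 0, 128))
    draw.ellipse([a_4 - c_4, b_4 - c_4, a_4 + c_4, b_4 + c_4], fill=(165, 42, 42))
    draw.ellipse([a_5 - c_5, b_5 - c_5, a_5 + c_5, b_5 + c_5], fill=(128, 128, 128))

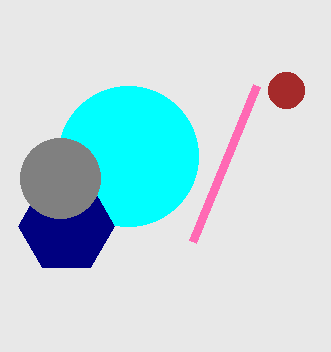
a_1 = 128
b_1 = 156
c_1 = 70
s_2 = 192
t_2 = 242
a_3 = 66
b_3 = 226
c_3 = 48
a_4 = 286
b_4 = 90
c_4 = 18
a_5 = 60
b_5 = 178
c_5 = 40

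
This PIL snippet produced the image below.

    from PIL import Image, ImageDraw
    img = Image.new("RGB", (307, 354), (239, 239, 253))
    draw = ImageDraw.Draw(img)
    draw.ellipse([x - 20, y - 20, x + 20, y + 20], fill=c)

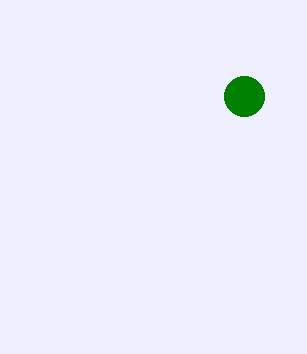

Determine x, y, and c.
x = 244
y = 96
c = 'green'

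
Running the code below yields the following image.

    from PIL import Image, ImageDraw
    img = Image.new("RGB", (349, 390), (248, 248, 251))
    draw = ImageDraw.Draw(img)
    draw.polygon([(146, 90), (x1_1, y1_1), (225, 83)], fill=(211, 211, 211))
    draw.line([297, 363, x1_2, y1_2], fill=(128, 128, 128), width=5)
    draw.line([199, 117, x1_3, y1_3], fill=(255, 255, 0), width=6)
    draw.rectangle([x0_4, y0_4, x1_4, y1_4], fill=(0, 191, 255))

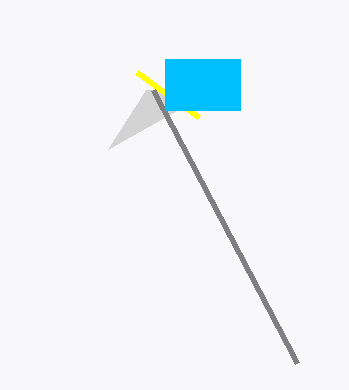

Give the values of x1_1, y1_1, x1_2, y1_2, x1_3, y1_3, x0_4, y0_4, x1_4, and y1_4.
x1_1 = 108
y1_1 = 149
x1_2 = 153
y1_2 = 90
x1_3 = 137
y1_3 = 72
x0_4 = 165
y0_4 = 59
x1_4 = 240
y1_4 = 110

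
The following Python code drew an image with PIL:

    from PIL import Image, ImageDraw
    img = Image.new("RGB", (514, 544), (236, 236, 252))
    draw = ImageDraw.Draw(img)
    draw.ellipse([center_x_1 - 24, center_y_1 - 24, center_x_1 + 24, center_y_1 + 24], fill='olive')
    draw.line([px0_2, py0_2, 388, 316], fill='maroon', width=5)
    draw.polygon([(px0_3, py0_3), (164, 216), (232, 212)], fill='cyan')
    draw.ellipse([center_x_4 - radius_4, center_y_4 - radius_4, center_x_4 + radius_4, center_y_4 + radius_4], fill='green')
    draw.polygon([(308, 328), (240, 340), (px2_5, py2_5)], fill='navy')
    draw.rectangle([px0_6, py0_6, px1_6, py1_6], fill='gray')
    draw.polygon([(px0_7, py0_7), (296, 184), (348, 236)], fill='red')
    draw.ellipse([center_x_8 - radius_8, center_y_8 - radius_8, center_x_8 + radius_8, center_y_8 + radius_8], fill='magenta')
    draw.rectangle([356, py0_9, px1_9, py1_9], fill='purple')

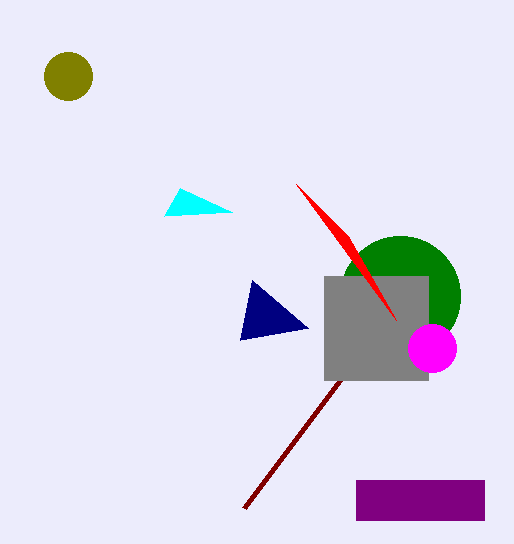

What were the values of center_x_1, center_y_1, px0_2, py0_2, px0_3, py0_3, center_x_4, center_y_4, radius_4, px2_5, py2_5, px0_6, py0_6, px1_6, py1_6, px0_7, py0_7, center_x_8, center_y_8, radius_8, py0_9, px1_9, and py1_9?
center_x_1 = 68; center_y_1 = 76; px0_2 = 244; py0_2 = 508; px0_3 = 180; py0_3 = 188; center_x_4 = 400; center_y_4 = 296; radius_4 = 60; px2_5 = 252; py2_5 = 280; px0_6 = 324; py0_6 = 276; px1_6 = 428; py1_6 = 380; px0_7 = 396; py0_7 = 320; center_x_8 = 432; center_y_8 = 348; radius_8 = 24; py0_9 = 480; px1_9 = 484; py1_9 = 520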